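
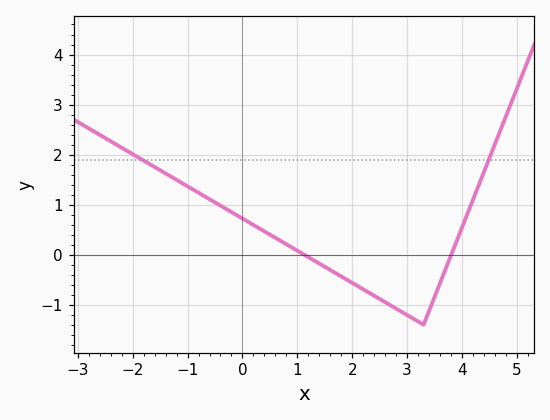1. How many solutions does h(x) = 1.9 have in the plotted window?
2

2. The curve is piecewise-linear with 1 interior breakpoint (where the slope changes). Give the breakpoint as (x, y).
(3.3, -1.4)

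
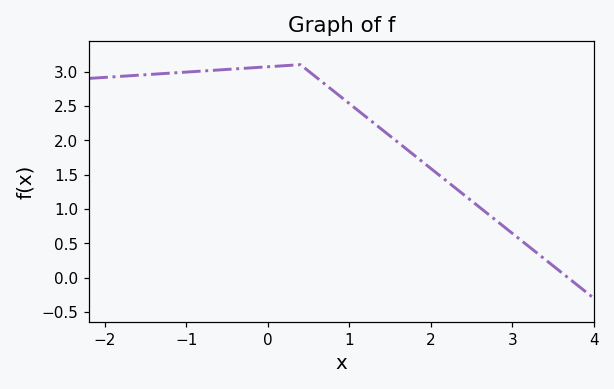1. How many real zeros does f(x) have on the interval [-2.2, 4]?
1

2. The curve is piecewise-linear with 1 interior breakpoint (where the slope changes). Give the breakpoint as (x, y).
(0.4, 3.1)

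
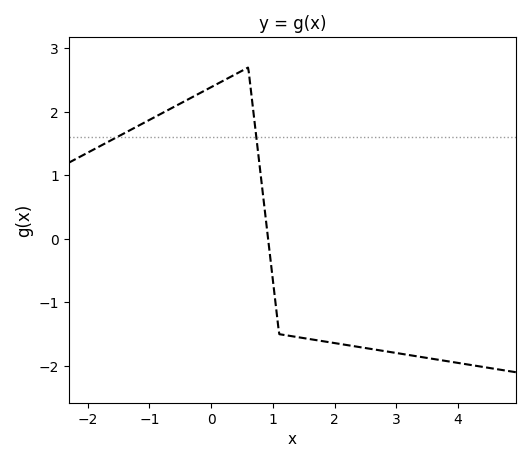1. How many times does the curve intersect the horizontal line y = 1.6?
2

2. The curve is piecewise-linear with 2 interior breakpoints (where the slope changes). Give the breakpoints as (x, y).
(0.6, 2.7); (1.1, -1.5)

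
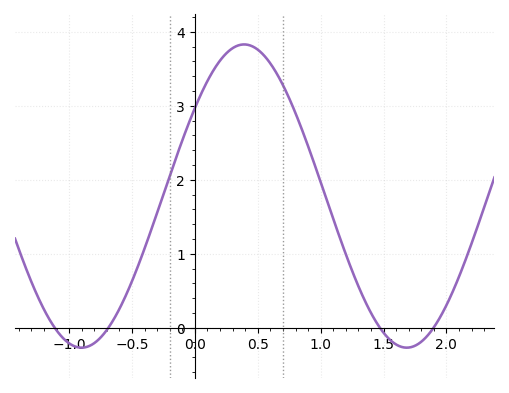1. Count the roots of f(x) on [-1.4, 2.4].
4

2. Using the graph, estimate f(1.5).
-0.1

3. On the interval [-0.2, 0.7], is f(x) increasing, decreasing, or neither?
neither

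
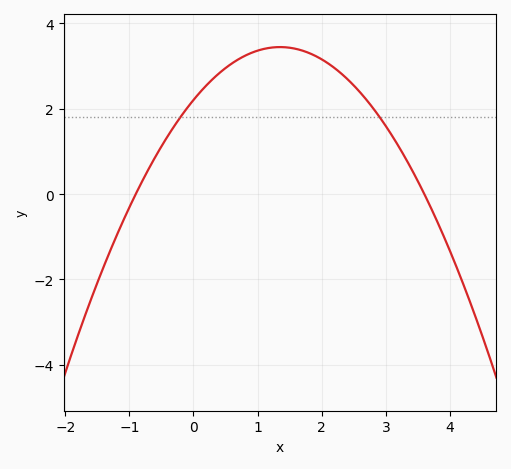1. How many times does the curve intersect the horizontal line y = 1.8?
2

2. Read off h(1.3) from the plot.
3.44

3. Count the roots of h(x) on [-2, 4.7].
2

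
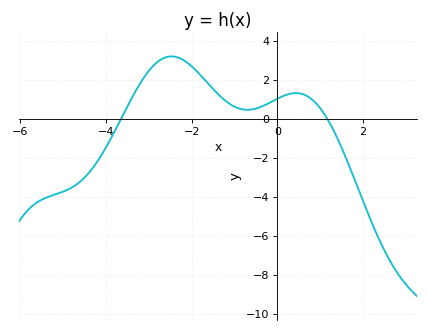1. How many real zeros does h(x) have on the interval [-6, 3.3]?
2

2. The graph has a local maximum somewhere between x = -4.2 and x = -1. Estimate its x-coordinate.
-2.47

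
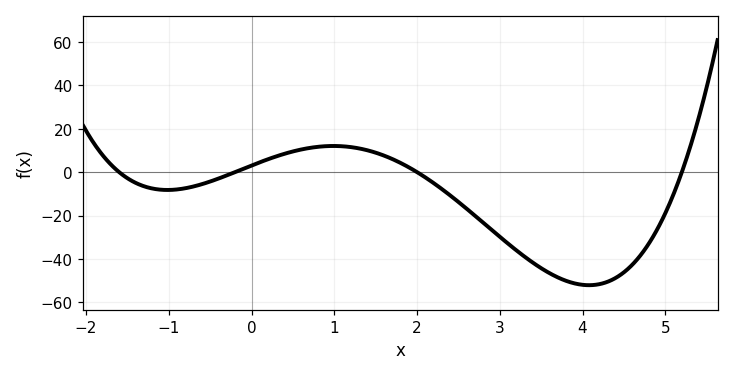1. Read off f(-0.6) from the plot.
-6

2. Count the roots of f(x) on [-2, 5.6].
4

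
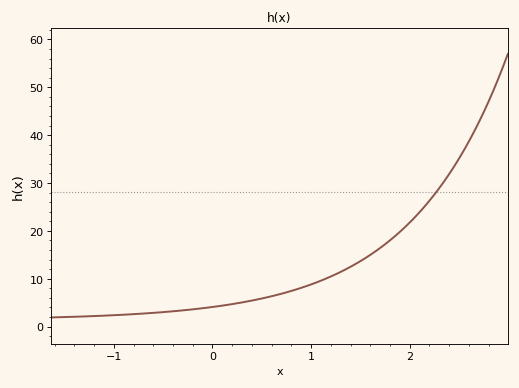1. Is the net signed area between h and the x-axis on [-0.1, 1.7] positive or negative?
positive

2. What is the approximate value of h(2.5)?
35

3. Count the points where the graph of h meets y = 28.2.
1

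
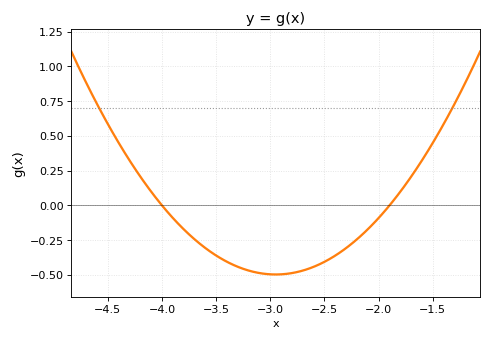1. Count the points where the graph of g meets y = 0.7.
2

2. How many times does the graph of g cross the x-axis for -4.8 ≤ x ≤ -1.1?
2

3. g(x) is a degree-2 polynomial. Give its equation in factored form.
y = 0.45(x + 4)(x + 1.9)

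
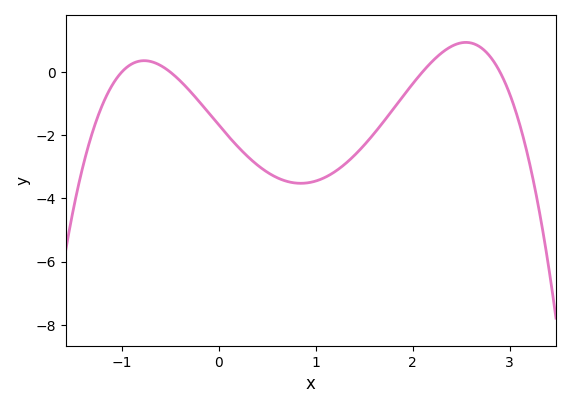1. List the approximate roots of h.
-1, -0.5, 2.1, 2.9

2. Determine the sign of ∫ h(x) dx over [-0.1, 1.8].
negative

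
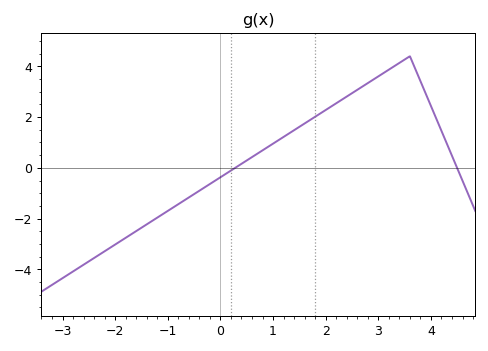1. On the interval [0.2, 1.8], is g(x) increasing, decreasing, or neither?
increasing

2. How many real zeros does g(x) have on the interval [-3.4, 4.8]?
2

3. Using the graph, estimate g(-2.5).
-3.6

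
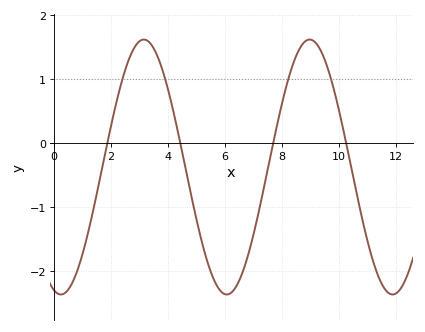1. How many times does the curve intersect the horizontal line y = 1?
4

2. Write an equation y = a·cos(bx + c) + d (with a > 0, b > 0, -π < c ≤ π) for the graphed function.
y = 1.99cos(1.1x + 2.9) - 0.37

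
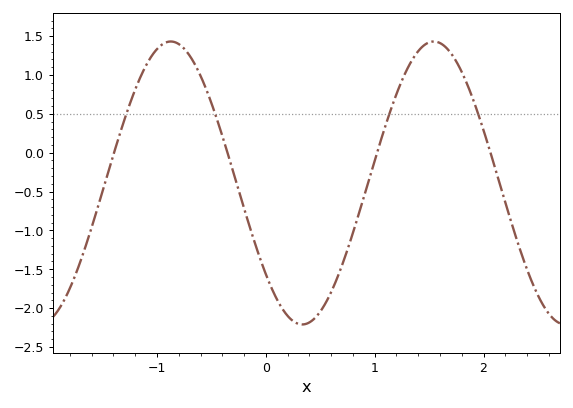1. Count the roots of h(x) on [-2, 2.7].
4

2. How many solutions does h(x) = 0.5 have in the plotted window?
4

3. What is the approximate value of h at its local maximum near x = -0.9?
1.45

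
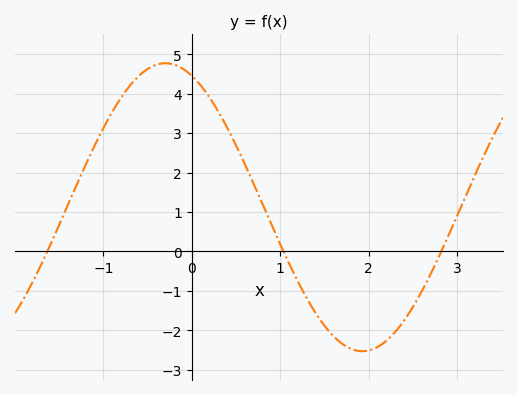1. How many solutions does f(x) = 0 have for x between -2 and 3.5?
3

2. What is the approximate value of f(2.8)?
-0.1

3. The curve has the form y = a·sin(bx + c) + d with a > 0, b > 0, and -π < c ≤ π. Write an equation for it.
y = 3.65sin(1.4x + 2) + 1.12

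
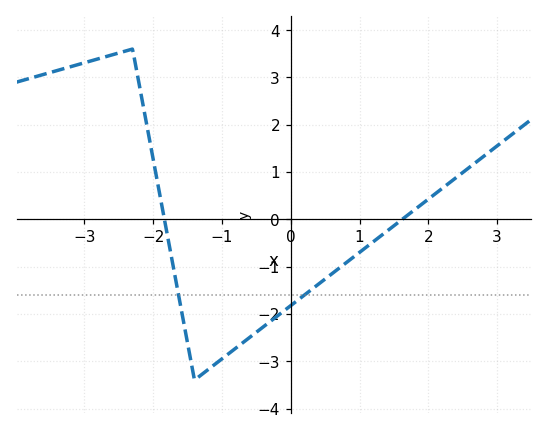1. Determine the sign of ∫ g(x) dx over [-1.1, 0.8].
negative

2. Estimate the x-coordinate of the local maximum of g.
-2.3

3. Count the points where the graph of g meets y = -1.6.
2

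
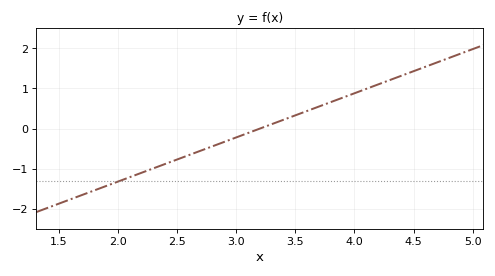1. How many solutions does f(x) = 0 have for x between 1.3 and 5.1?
1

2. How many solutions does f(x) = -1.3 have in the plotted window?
1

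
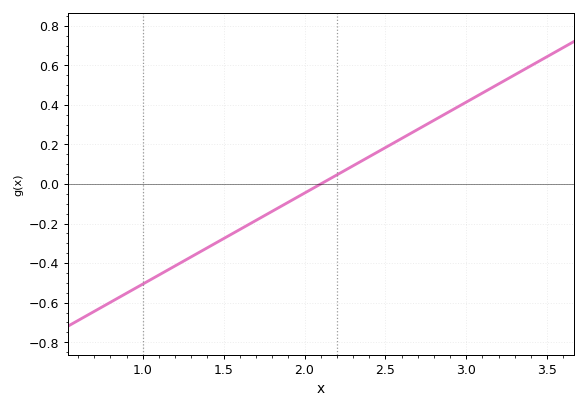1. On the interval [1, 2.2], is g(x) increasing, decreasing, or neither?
increasing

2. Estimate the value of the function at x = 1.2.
-0.414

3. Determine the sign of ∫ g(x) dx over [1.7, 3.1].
positive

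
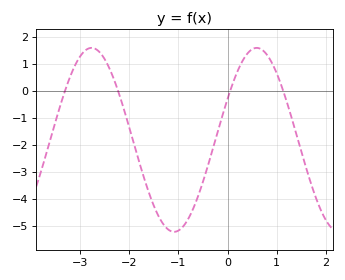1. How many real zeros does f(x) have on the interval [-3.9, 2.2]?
4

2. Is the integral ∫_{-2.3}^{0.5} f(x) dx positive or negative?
negative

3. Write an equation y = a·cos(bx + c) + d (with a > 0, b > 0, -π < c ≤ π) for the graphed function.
y = 3.4cos(1.87x - 1.11) - 1.82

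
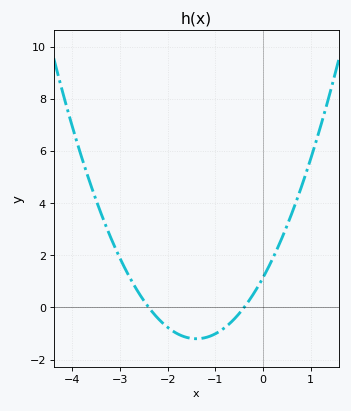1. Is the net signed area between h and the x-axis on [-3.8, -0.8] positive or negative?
positive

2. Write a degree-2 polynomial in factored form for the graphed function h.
y = 1.2(x + 2.4)(x + 0.4)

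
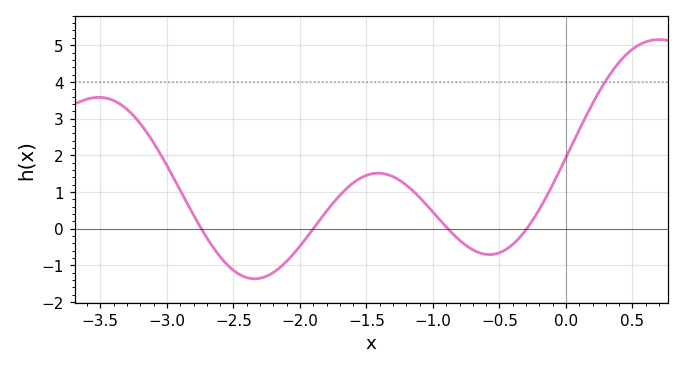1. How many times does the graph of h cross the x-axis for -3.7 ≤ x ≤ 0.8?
4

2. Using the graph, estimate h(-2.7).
-0.249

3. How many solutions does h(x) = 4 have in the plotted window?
1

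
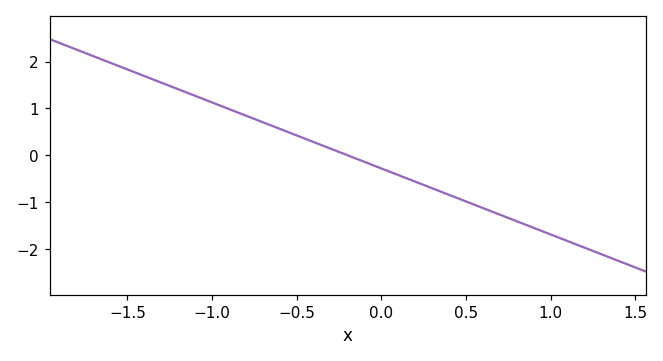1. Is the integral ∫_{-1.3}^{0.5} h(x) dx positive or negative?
positive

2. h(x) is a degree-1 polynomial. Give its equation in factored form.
y = -1.41(x + 0.2)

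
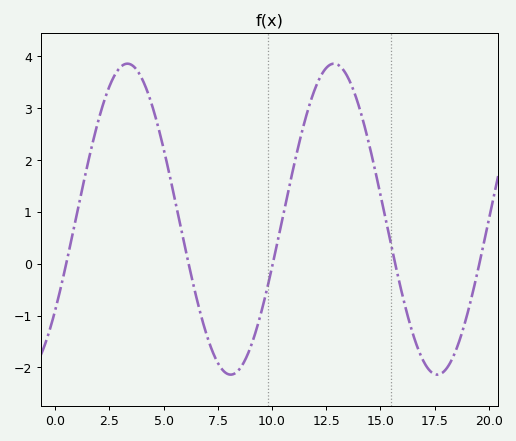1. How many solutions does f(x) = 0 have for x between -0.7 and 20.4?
5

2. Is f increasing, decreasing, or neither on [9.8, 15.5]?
neither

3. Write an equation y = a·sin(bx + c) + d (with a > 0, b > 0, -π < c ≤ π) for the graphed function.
y = 3sin(0.66x - 0.63) + 0.86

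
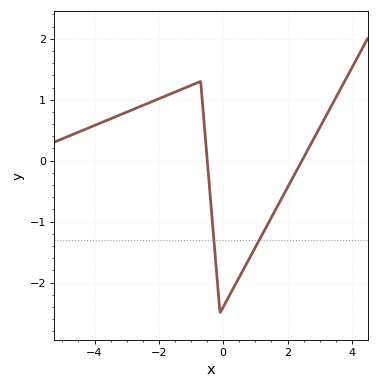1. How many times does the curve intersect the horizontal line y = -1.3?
2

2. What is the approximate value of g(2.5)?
0.1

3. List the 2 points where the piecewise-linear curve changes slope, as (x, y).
(-0.7, 1.3); (-0.1, -2.5)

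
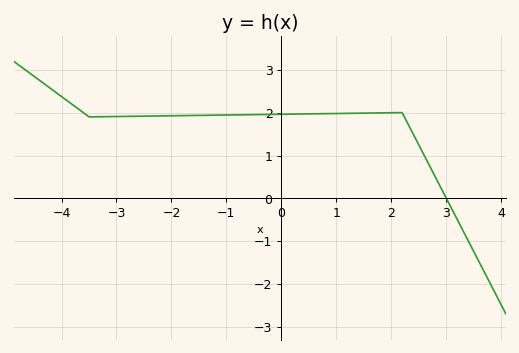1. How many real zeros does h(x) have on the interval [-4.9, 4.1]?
1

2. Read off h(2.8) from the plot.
0.508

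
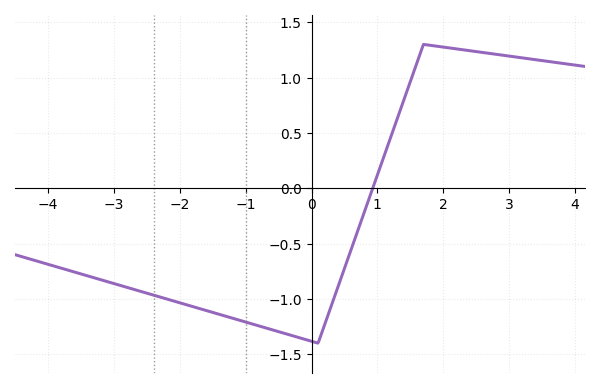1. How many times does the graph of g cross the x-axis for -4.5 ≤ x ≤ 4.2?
1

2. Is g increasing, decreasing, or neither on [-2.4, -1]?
decreasing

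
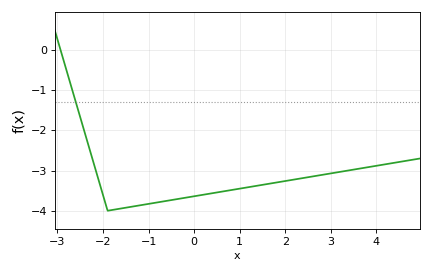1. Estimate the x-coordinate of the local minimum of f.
-1.8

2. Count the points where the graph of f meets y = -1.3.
1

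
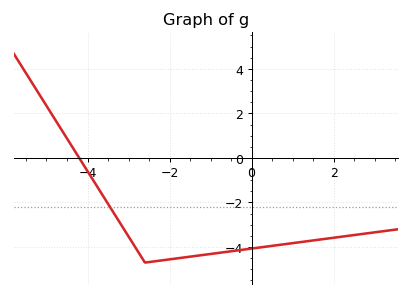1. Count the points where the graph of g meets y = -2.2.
1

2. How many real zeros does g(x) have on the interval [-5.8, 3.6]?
1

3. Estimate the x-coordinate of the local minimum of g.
-2.6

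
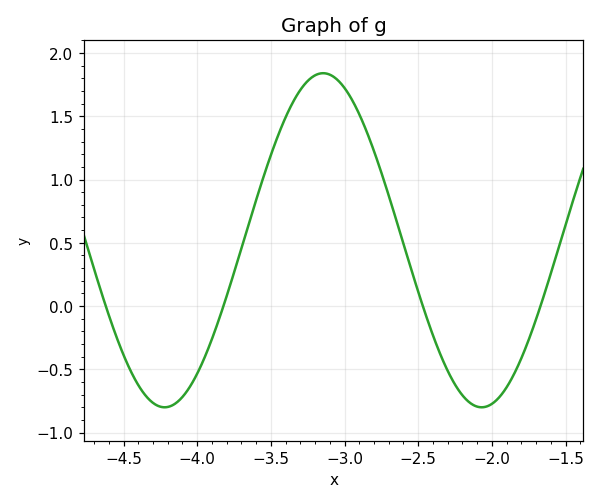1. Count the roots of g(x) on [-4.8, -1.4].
4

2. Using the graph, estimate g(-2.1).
-0.795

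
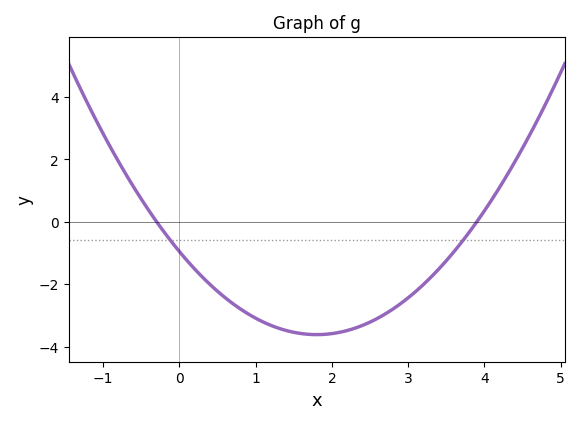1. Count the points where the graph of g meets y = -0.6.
2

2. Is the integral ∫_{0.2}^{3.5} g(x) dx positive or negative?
negative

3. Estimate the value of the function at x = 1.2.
-3.32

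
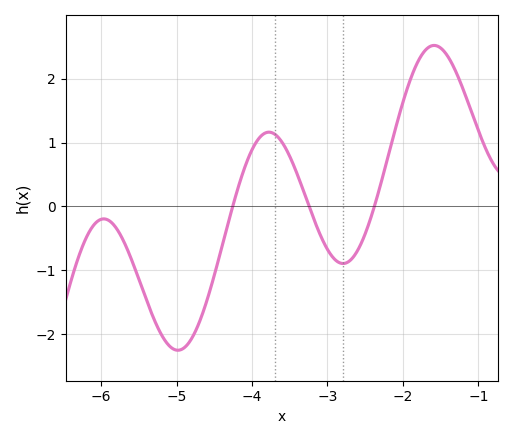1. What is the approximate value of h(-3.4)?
0.5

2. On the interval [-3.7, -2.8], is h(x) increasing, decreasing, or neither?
decreasing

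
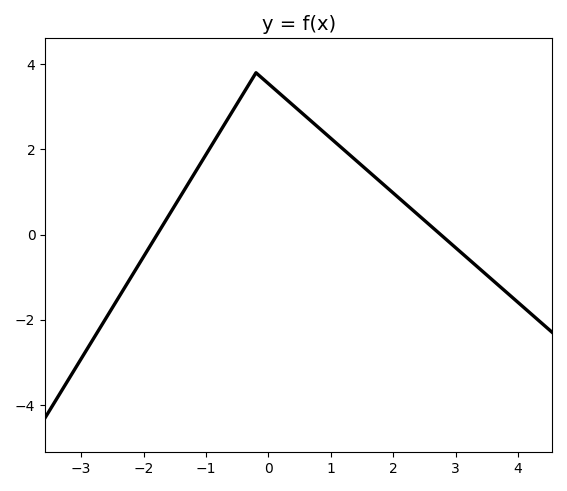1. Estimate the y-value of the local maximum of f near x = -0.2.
3.8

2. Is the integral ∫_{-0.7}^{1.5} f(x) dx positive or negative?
positive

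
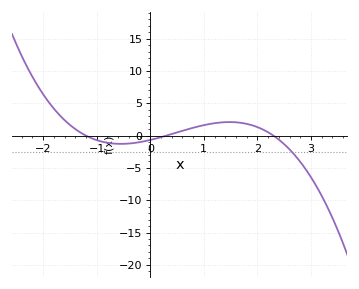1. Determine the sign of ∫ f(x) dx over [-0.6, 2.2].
positive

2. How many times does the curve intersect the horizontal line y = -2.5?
1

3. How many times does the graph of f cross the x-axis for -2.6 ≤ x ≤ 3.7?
3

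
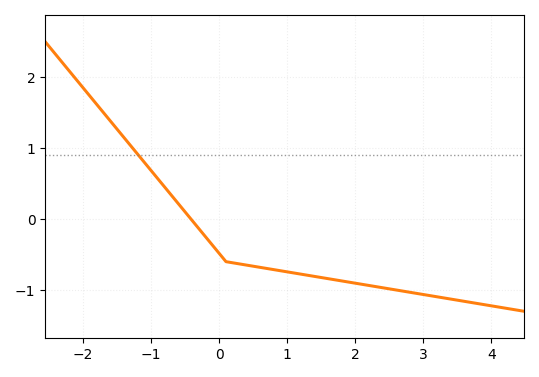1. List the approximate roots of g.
-0.414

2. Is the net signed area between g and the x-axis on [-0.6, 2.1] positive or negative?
negative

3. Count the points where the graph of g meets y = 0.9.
1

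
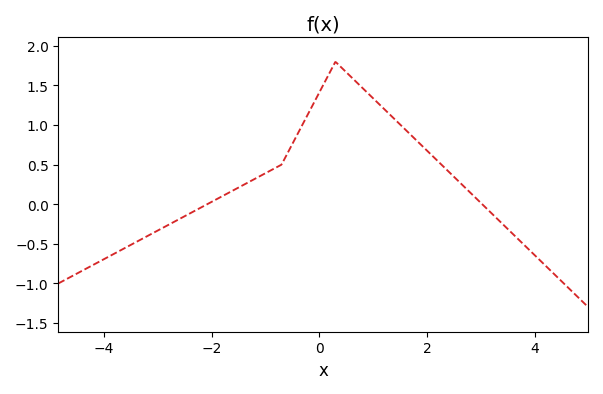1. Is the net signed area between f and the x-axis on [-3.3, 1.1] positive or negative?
positive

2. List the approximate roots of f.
-2.08, 3.03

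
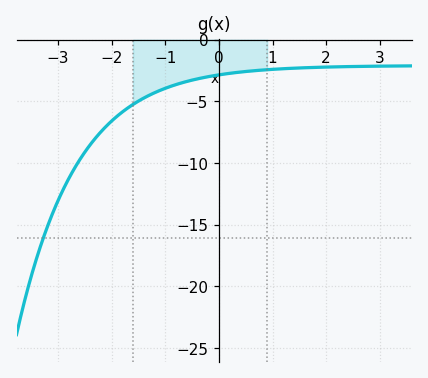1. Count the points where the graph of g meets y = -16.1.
1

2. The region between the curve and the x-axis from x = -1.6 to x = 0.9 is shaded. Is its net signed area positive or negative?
negative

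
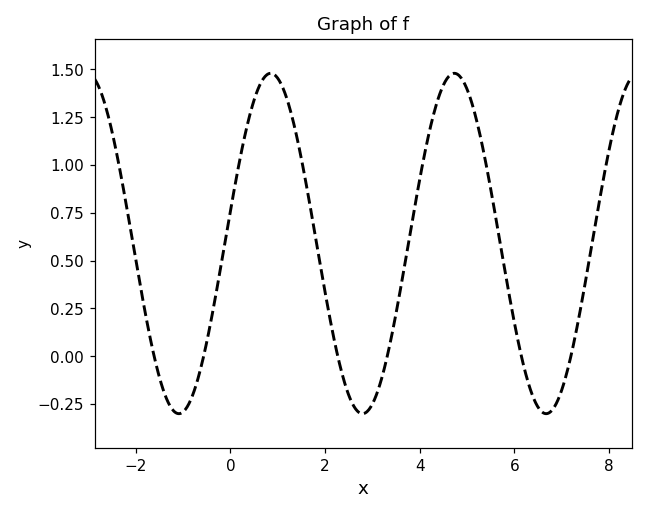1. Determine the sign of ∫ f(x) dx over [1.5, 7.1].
positive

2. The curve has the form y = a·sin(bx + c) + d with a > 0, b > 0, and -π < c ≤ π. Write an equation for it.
y = 0.89sin(1.6x + 0.19) + 0.59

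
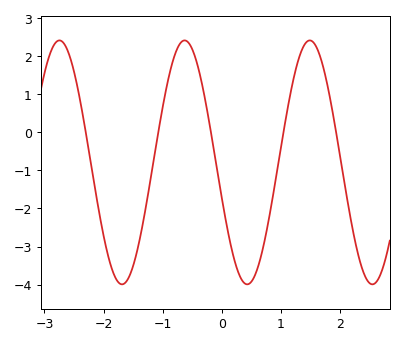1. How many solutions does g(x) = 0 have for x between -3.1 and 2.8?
5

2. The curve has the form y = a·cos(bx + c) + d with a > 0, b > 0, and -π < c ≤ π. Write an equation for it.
y = 3.2cos(2.97x + 1.87) - 0.79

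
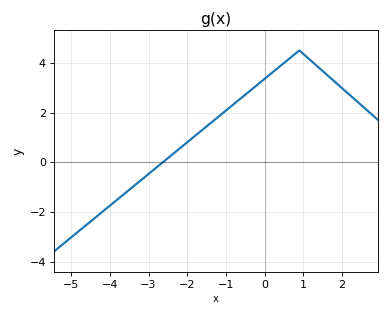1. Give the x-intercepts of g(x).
-2.6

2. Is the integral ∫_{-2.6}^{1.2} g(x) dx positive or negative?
positive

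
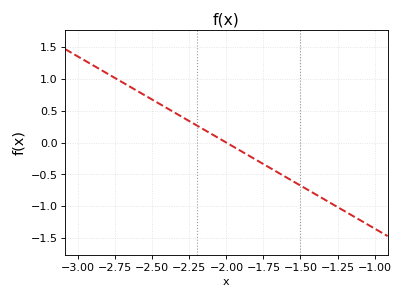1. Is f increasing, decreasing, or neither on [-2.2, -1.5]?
decreasing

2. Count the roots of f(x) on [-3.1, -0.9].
1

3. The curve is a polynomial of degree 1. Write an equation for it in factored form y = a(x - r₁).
y = -1.35(x + 2)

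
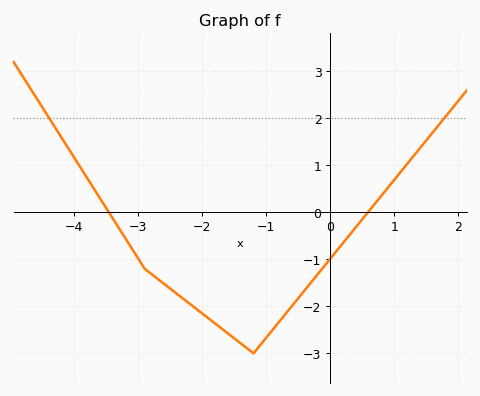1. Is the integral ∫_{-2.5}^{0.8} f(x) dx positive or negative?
negative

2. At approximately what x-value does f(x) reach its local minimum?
-1.2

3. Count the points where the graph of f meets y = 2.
2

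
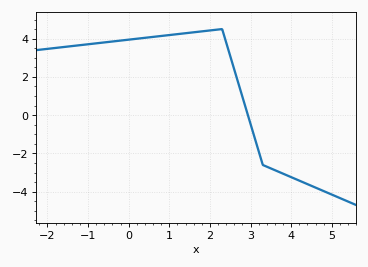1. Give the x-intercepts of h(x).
3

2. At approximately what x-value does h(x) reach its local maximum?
2.2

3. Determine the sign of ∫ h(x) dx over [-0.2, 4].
positive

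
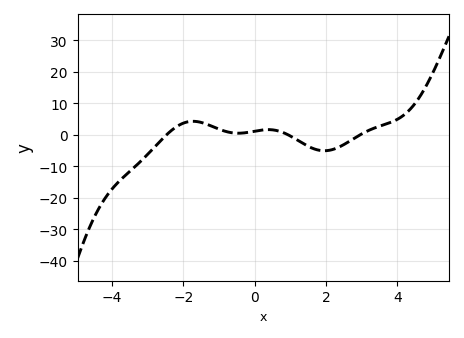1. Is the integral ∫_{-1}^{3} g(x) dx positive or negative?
negative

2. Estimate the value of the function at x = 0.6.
1.34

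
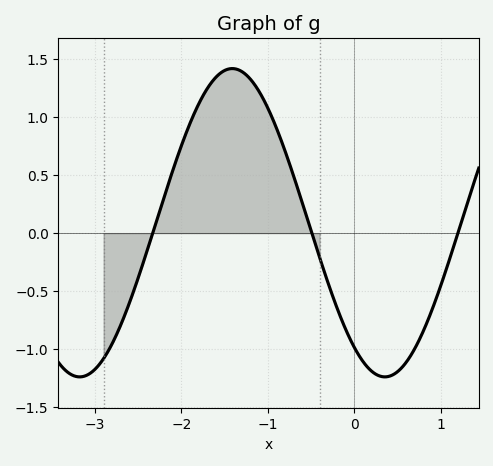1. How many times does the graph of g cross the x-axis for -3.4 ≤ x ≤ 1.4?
3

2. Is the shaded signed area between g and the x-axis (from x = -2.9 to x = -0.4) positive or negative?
positive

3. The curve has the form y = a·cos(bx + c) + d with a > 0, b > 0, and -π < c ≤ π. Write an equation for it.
y = 1.33cos(1.78x + 2.51) + 0.09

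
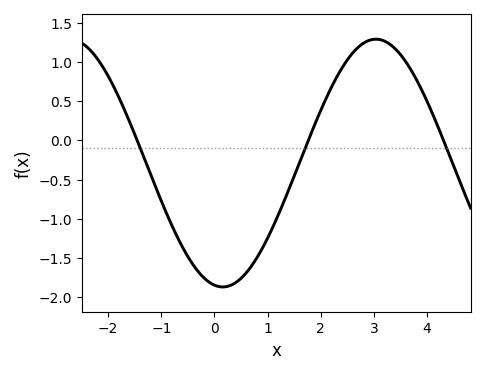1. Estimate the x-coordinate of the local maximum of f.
3.04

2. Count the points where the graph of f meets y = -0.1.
3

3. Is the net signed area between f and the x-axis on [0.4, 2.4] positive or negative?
negative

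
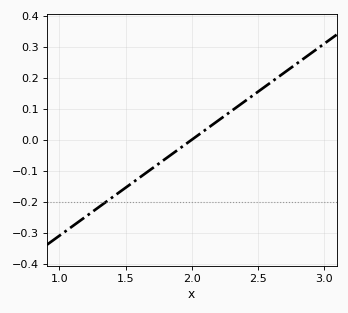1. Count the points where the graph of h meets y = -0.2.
1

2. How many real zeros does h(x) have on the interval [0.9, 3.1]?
1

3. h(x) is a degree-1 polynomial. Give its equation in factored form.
y = 0.31(x - 2)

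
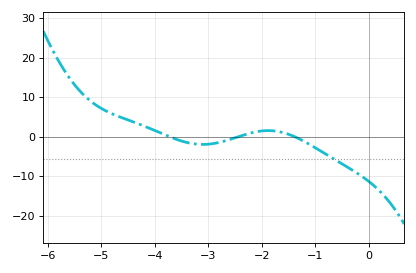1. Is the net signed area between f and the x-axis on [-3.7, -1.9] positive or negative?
negative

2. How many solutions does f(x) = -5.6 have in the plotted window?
1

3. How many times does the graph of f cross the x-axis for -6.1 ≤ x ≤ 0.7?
3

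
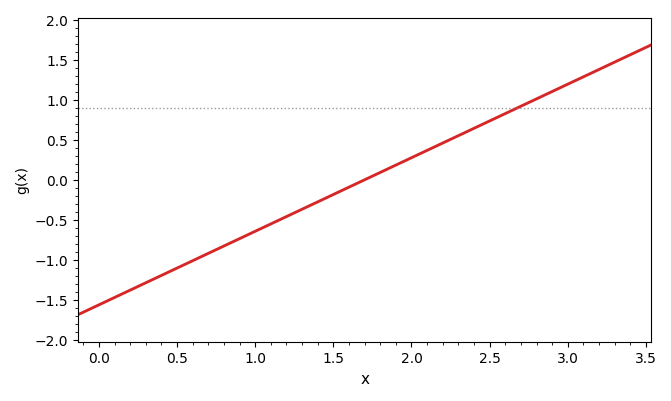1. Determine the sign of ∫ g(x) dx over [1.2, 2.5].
positive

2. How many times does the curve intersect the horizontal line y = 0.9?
1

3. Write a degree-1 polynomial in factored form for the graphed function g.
y = 0.92(x - 1.7)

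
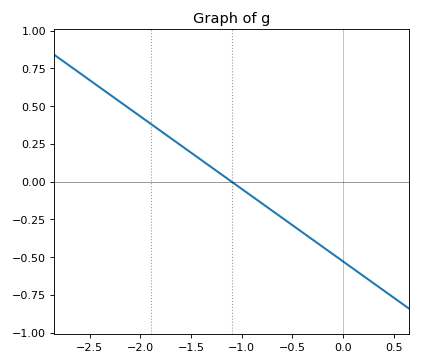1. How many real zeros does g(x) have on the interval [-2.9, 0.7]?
1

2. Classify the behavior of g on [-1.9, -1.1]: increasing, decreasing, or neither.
decreasing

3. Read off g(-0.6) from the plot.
-0.24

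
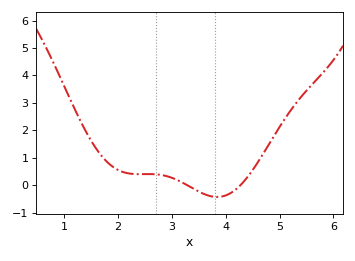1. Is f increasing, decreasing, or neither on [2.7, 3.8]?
decreasing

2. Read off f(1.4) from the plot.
2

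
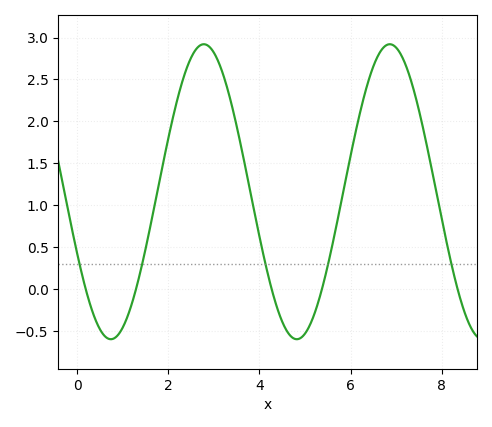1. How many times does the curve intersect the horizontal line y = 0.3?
5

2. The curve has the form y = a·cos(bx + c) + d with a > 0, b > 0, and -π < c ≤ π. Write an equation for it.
y = 1.76cos(1.5x + 2) + 1.16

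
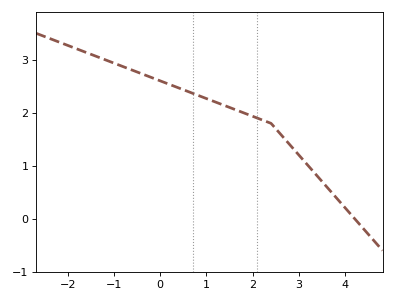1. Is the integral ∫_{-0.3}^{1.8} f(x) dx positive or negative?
positive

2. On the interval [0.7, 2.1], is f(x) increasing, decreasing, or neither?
decreasing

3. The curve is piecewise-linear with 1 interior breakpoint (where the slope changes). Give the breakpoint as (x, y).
(2.4, 1.8)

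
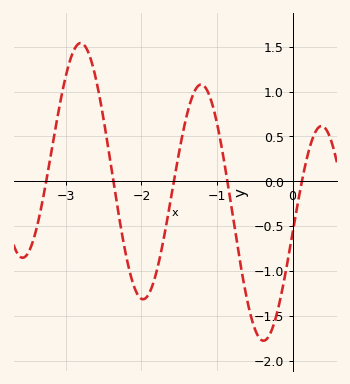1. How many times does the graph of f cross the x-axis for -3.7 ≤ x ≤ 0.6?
5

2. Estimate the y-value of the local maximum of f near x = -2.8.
1.55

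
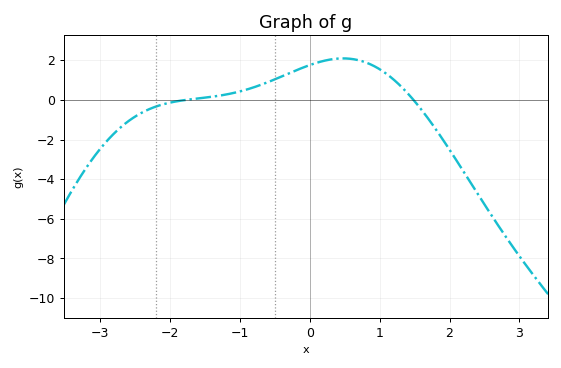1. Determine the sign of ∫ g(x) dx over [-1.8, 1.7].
positive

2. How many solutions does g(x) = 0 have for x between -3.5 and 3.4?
2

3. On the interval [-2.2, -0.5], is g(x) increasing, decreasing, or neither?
increasing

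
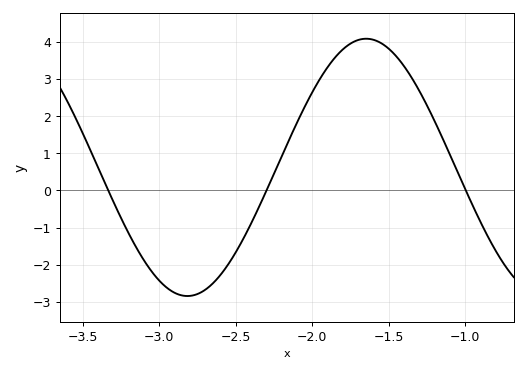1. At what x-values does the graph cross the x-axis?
-3.35, -2.3, -1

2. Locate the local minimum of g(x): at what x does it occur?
-2.8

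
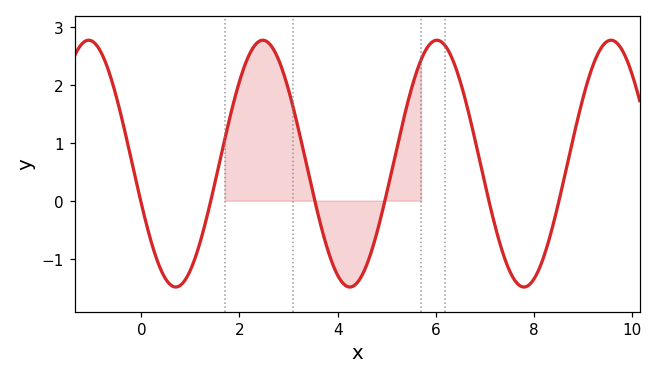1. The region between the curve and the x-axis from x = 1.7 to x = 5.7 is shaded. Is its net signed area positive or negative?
positive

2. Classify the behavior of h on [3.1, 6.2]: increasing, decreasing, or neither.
neither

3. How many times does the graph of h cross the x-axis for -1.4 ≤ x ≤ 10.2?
6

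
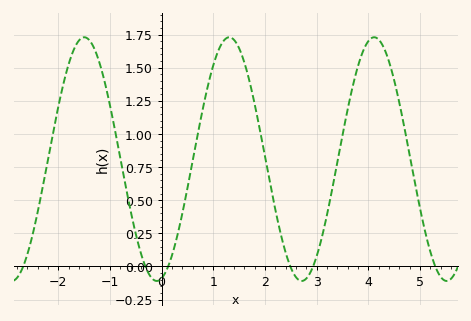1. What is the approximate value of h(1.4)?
1.7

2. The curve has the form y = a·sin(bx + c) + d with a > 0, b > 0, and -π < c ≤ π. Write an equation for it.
y = 0.92sin(2.2x - 1.4) + 0.81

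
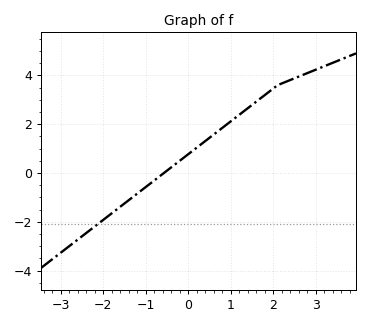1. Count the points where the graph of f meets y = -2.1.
1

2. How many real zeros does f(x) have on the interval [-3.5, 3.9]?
1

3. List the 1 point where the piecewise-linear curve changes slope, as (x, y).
(2.1, 3.6)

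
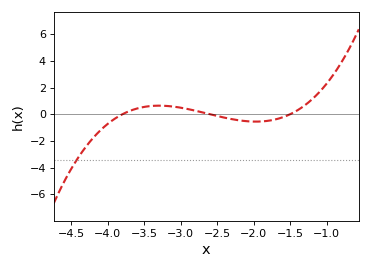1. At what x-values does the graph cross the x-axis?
-3.8, -2.6, -1.5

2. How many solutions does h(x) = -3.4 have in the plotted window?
1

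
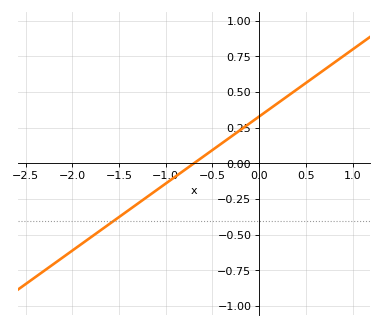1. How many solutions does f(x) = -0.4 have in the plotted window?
1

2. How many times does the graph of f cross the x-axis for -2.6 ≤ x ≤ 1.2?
1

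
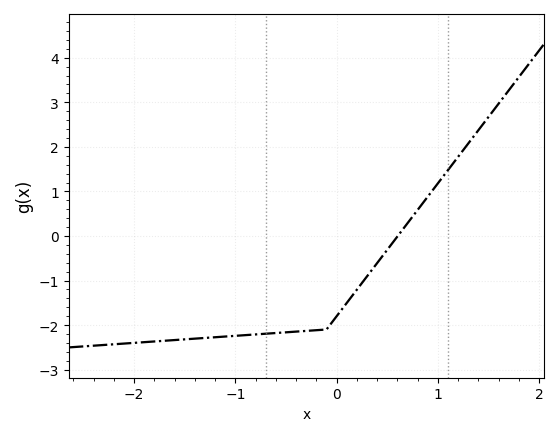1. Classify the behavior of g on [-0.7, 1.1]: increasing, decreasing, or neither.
increasing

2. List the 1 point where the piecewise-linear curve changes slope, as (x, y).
(-0.1, -2.1)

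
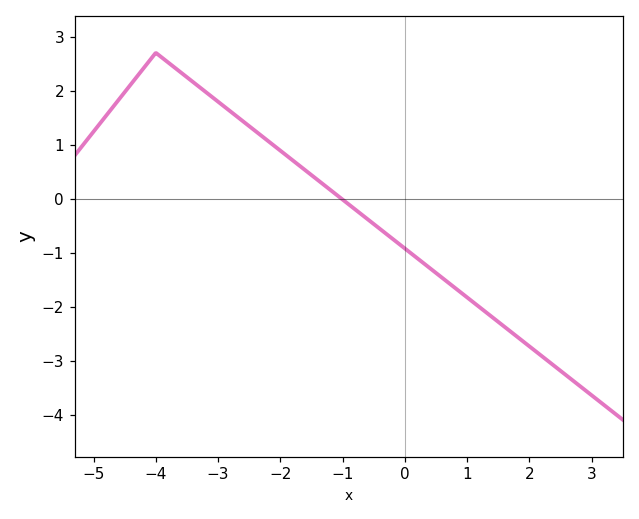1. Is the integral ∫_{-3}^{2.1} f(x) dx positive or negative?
negative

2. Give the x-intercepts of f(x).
-1.02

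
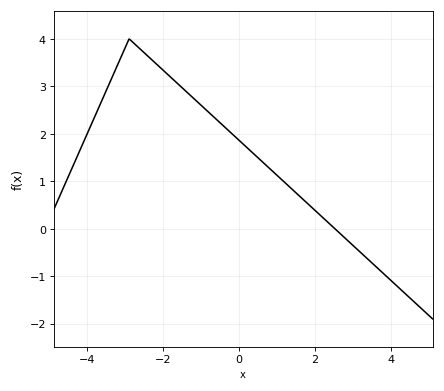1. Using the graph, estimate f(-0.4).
2.15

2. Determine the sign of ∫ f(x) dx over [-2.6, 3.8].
positive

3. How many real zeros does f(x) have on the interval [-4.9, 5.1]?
1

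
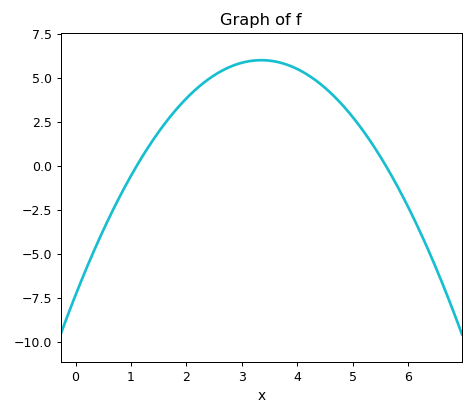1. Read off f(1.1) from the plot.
0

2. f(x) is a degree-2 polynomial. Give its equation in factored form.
y = -1.19(x - 1.1)(x - 5.6)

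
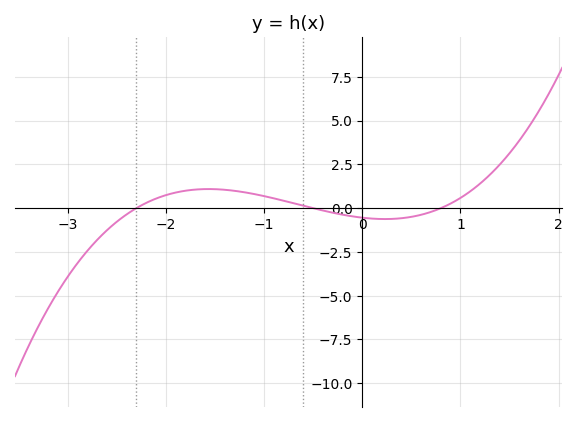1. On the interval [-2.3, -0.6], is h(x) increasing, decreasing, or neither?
neither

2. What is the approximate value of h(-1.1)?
1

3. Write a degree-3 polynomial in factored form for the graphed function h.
y = 0.59(x + 2.3)(x + 0.5)(x - 0.8)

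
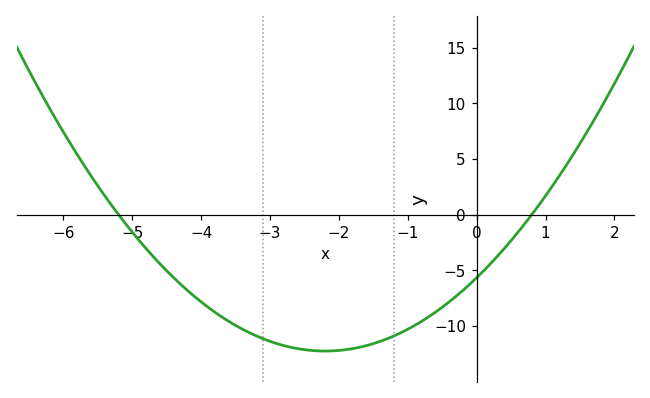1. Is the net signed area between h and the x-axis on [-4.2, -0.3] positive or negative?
negative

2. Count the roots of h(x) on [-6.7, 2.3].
2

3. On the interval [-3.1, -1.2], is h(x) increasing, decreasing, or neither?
neither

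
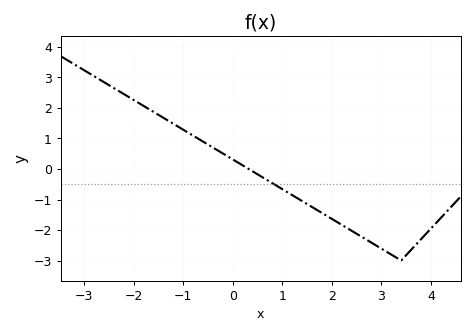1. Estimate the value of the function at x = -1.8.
2.07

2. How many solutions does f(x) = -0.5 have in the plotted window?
1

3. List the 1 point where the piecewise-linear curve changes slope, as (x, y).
(3.4, -3)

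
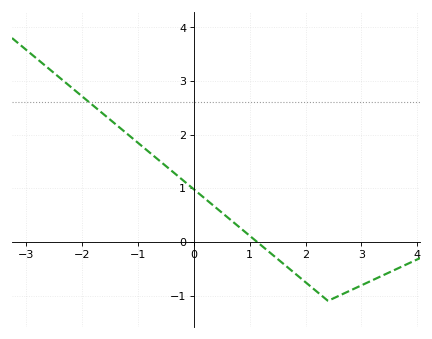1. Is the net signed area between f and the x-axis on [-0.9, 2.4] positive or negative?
positive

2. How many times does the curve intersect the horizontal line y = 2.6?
1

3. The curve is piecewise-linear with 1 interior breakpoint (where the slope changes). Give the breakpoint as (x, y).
(2.4, -1.1)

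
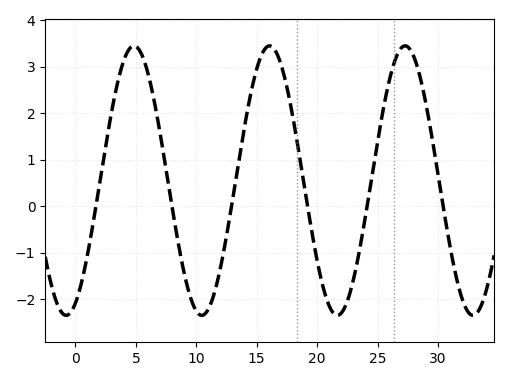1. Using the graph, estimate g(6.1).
2.8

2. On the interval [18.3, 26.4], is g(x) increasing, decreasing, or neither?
neither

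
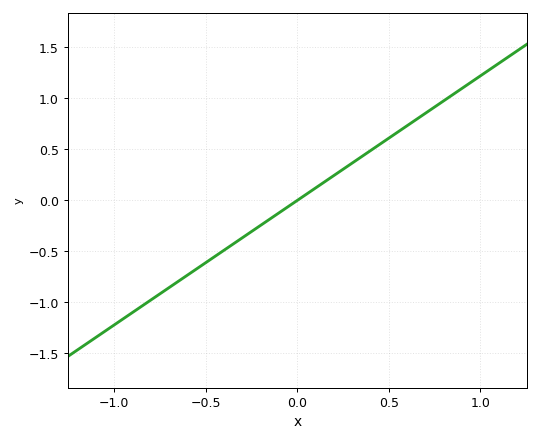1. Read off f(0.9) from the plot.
1.1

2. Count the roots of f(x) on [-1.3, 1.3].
1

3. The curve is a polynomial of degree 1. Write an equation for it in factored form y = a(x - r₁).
y = 1.22(x - 0)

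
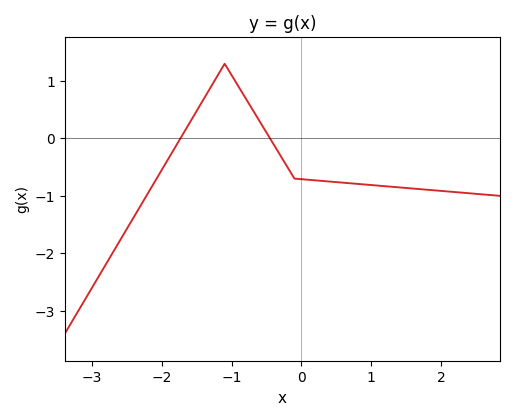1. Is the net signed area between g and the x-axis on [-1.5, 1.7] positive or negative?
negative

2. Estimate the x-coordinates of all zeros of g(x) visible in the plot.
-1.7, -0.5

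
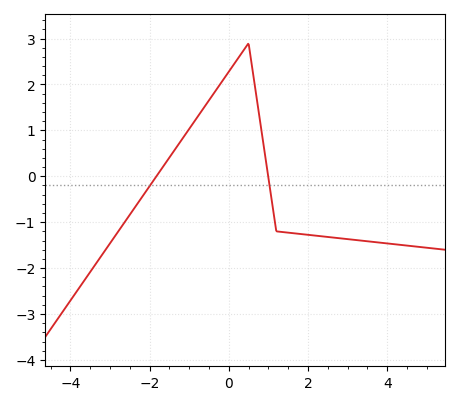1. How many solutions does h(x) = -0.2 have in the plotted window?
2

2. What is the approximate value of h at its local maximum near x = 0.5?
2.9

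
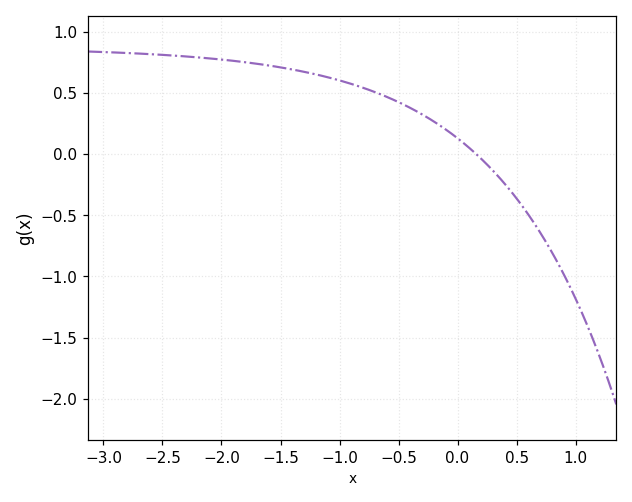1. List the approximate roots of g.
0.159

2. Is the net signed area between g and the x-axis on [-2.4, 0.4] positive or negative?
positive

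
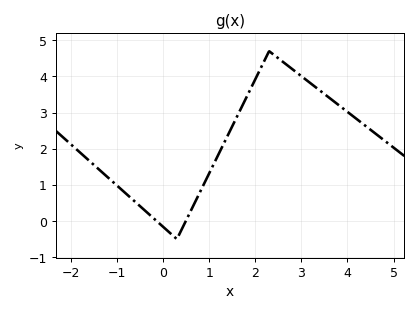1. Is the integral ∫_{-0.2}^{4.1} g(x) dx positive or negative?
positive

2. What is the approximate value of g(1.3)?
2.1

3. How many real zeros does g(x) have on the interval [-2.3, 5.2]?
2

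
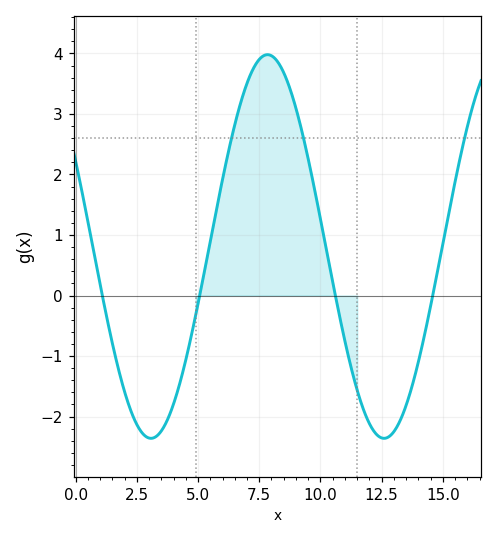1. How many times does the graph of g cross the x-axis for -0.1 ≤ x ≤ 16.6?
4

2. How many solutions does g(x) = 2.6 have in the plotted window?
3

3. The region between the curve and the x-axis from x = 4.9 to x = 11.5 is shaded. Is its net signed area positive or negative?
positive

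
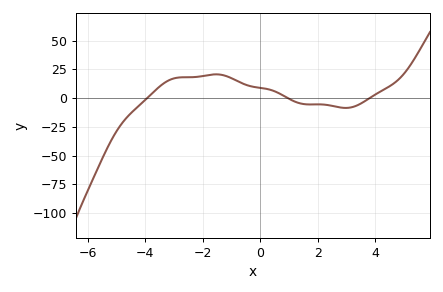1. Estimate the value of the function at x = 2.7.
-7.79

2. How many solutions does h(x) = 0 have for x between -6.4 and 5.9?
3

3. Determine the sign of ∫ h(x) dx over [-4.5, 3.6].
positive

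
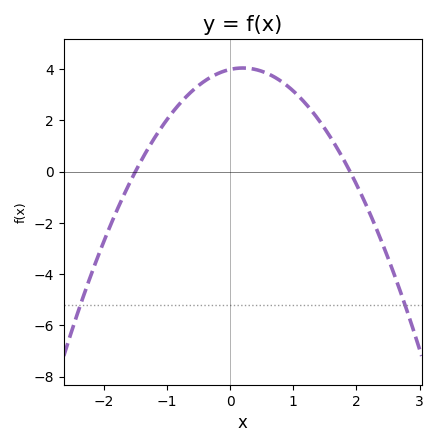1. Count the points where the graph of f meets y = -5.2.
2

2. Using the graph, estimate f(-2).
-2.73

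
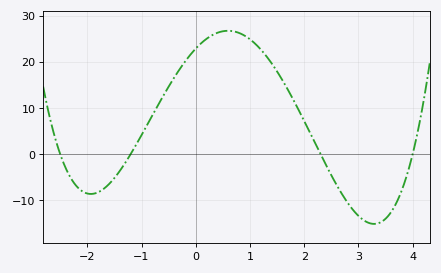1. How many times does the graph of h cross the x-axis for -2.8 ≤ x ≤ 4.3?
4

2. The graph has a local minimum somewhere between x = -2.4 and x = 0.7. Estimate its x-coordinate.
-1.9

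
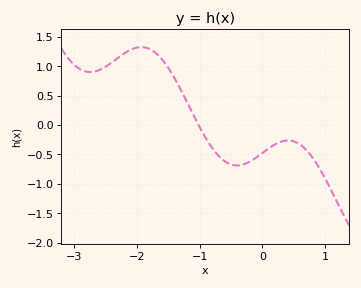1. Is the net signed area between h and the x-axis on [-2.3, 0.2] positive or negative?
positive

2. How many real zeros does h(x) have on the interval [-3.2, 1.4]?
1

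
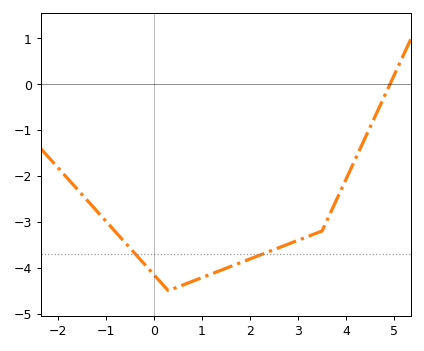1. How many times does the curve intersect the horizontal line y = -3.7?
2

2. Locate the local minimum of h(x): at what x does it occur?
0.302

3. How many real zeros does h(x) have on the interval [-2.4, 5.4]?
1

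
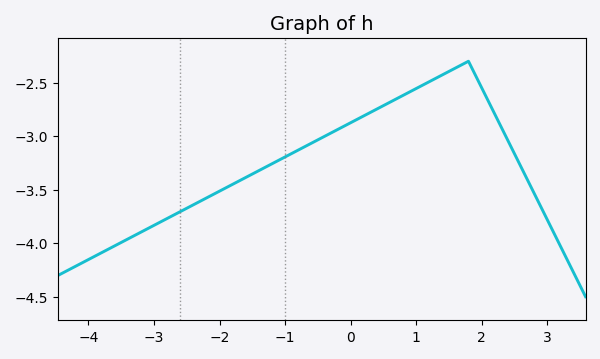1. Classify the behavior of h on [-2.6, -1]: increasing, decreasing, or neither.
increasing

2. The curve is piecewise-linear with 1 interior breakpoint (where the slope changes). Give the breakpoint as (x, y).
(1.8, -2.3)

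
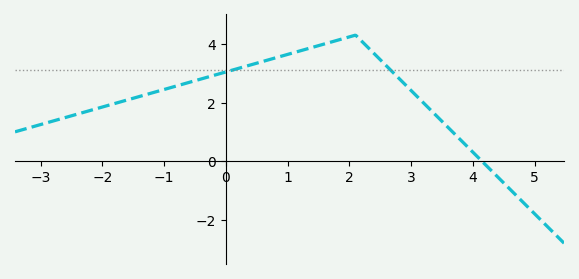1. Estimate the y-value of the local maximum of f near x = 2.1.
4.3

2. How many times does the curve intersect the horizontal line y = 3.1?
2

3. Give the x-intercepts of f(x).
4.2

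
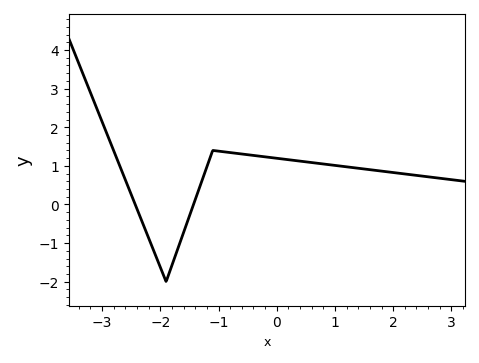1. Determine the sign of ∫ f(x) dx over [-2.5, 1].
positive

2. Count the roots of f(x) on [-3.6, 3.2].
2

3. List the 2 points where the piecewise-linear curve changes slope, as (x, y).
(-1.9, -2); (-1.1, 1.4)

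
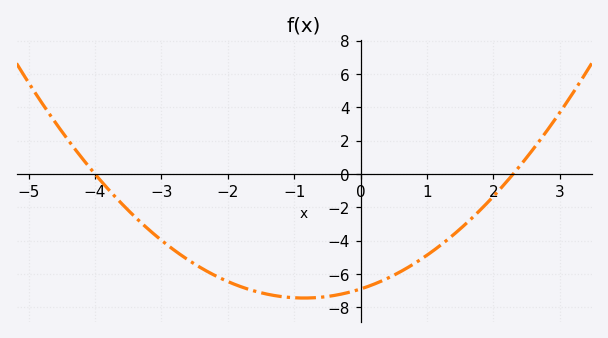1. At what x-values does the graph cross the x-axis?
-4, 2.2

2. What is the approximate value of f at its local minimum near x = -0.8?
-7.4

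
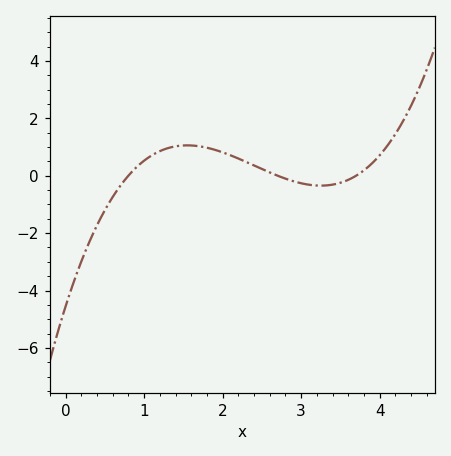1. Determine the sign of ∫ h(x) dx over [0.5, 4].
positive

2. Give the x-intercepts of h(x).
0.8, 2.7, 3.7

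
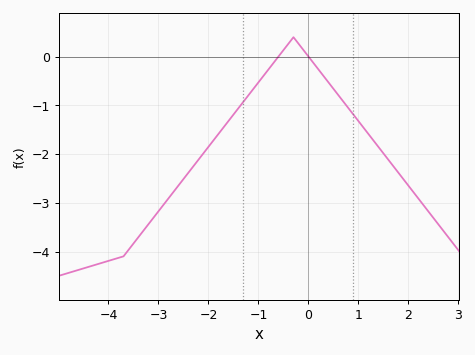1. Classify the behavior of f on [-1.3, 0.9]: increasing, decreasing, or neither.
neither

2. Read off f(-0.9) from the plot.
-0.4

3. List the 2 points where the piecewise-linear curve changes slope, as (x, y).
(-3.7, -4.1); (-0.3, 0.4)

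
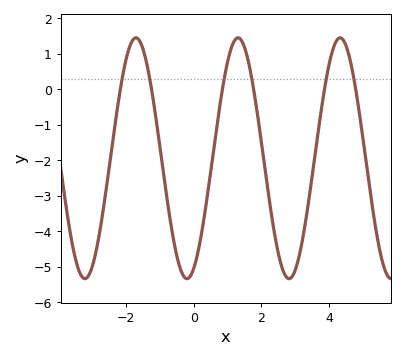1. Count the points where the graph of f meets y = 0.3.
6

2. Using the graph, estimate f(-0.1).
-5.25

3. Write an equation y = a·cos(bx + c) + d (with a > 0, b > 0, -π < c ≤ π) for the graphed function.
y = 3.39cos(2.08x - 2.72) - 1.94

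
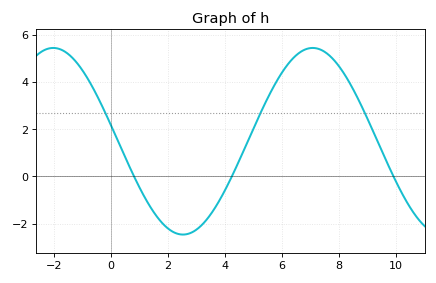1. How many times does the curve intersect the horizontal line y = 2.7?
3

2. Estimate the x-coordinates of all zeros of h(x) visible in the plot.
0.807, 4.24, 9.91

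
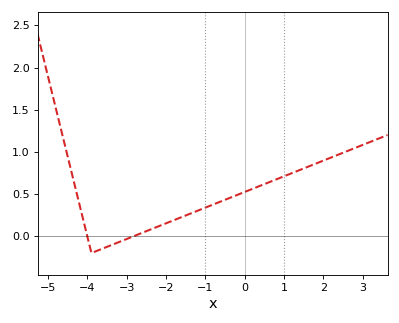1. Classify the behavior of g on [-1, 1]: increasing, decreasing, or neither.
increasing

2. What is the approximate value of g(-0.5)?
0.432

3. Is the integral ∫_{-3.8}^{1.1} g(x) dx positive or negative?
positive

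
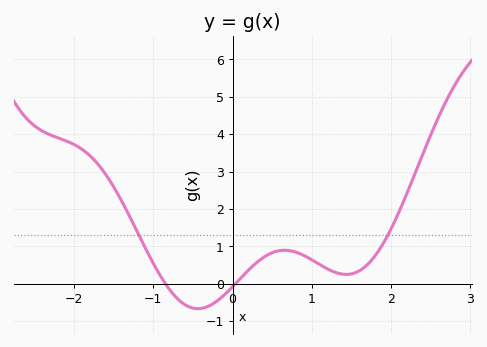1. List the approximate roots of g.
-0.848, 0.036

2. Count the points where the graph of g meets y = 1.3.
2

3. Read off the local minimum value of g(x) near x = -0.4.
-0.67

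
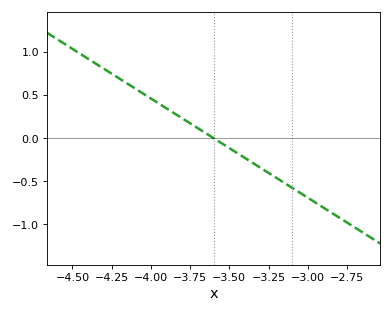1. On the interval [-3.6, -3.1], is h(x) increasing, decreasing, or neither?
decreasing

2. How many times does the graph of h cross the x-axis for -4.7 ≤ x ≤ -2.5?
1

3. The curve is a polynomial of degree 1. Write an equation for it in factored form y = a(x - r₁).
y = -1.15(x + 3.6)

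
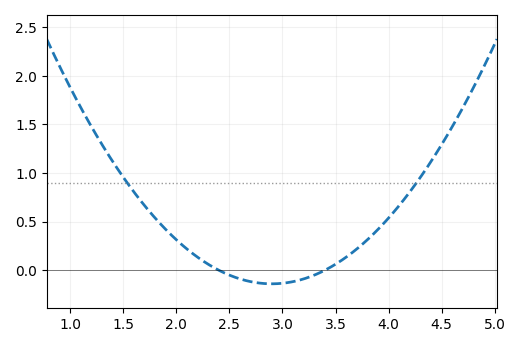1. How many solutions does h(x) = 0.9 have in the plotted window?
2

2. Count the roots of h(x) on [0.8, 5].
2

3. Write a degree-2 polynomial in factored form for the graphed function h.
y = 0.56(x - 2.4)(x - 3.4)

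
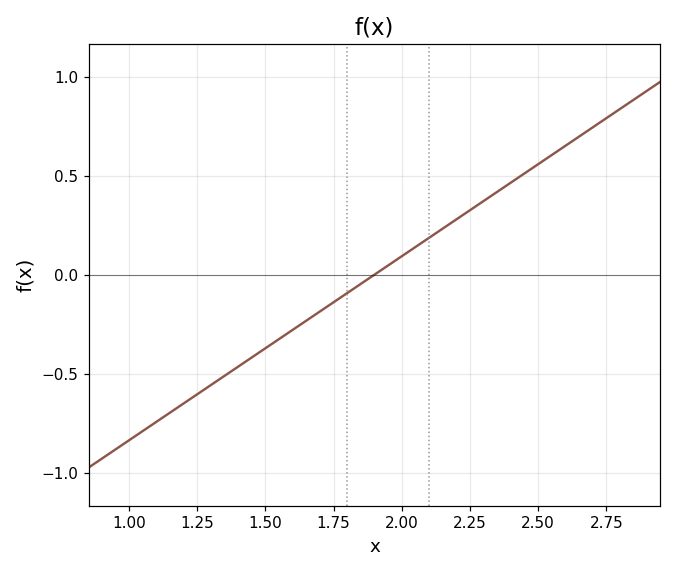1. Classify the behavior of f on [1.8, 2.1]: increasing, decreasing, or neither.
increasing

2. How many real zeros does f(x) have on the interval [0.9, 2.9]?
1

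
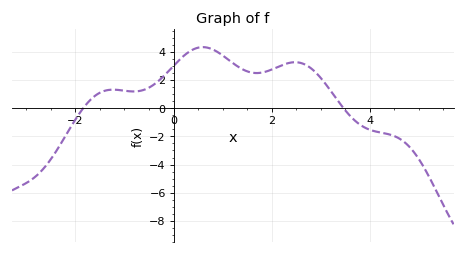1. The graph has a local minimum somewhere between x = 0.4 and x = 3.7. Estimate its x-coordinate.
1.69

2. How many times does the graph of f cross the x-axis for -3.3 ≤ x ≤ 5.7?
2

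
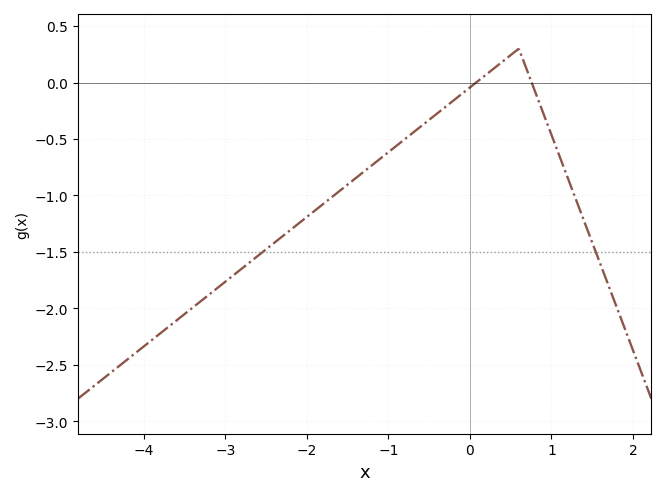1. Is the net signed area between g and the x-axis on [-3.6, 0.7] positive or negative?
negative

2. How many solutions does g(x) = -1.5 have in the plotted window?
2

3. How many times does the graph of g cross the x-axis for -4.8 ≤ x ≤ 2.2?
2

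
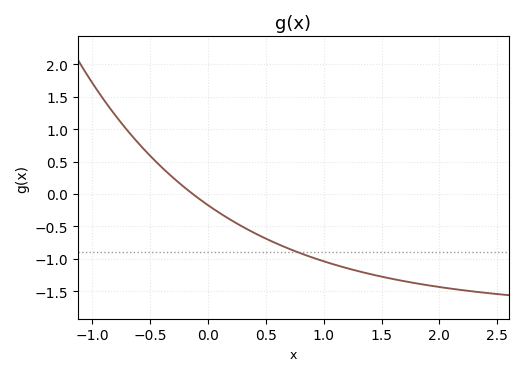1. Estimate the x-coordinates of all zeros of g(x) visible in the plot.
-0.15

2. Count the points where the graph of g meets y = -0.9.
1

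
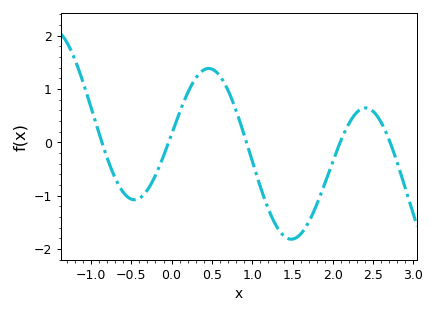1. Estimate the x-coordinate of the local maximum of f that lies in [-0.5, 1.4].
0.461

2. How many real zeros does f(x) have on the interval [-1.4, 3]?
5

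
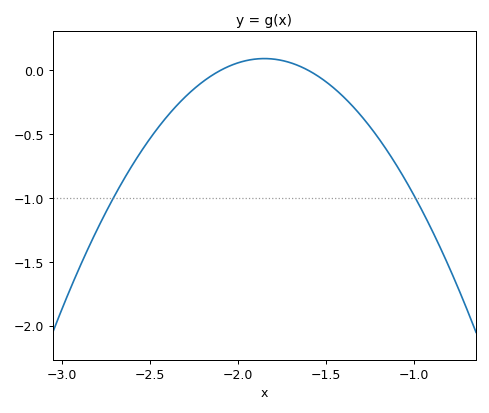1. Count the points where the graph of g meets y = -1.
2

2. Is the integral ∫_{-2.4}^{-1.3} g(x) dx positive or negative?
negative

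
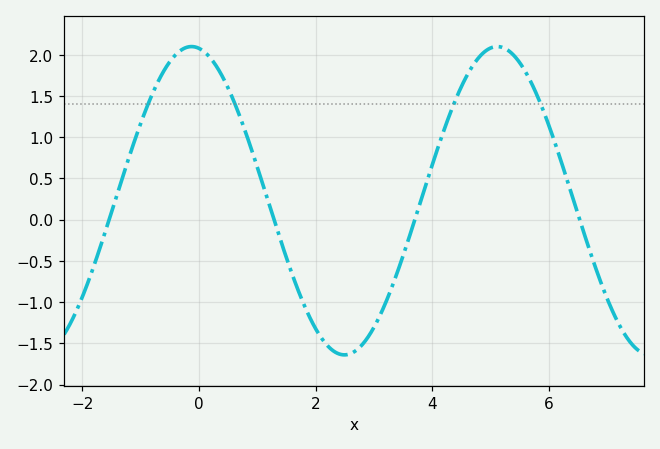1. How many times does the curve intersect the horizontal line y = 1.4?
4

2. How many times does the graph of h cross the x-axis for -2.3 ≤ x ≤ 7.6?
4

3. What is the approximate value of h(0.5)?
1.6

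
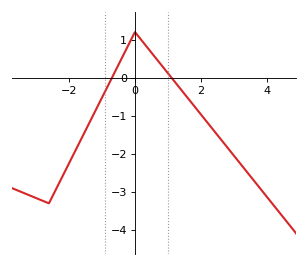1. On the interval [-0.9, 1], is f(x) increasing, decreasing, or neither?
neither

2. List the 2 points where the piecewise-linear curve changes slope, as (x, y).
(-2.6, -3.3); (0, 1.2)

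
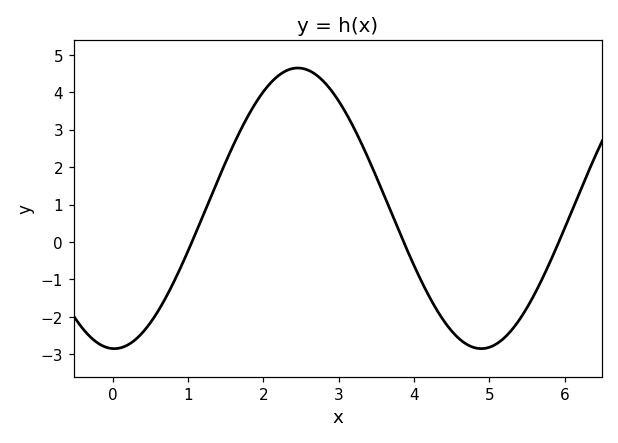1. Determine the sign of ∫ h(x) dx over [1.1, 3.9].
positive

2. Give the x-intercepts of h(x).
1.1, 3.9, 5.9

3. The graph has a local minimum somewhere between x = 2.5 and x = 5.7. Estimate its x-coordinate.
4.9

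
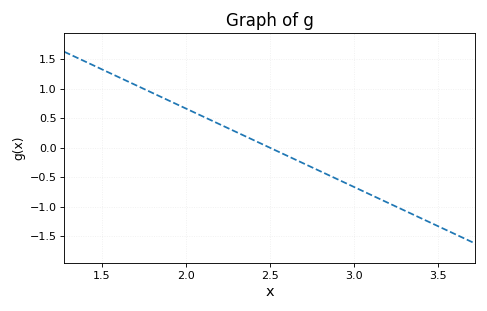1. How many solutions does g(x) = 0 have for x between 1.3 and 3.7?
1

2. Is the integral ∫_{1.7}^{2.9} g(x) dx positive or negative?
positive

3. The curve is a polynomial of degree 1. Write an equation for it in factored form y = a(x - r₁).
y = -1.33(x - 2.5)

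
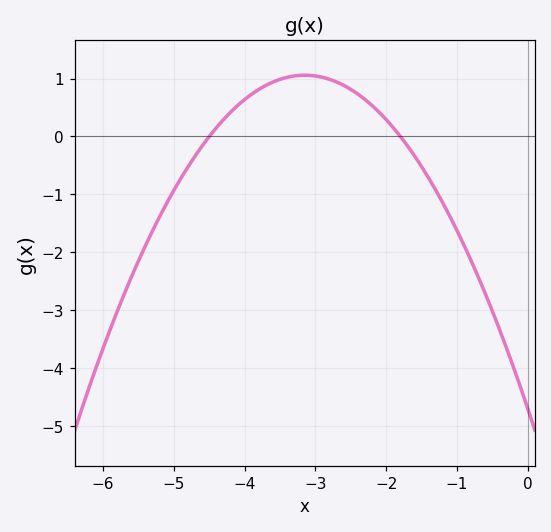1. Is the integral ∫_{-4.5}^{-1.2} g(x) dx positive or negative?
positive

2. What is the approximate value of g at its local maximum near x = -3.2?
1.06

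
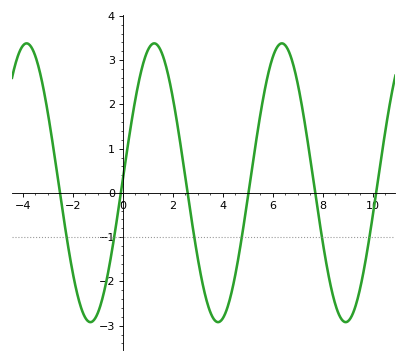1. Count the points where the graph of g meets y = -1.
6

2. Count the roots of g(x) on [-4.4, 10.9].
6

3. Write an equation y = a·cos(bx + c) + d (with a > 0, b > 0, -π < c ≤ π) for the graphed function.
y = 3.15cos(1.23x - 1.55) + 0.23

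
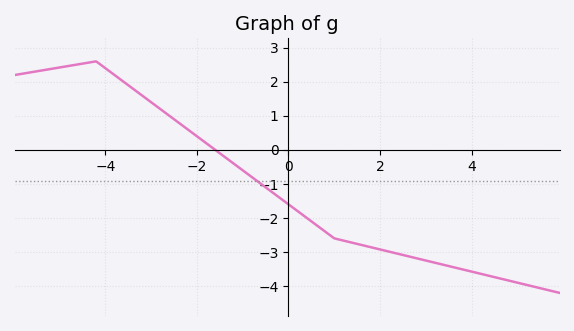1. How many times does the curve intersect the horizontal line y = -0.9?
1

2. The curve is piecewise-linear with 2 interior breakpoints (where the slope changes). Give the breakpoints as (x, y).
(-4.2, 2.6); (1, -2.6)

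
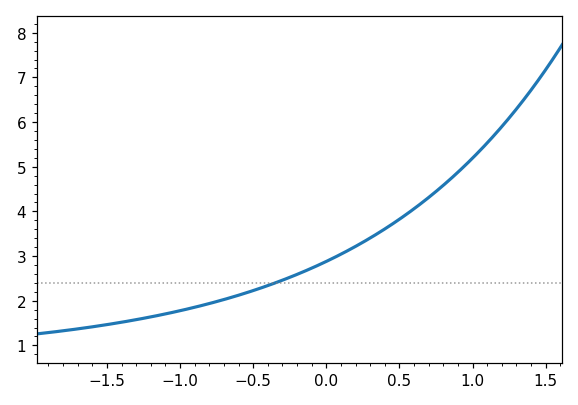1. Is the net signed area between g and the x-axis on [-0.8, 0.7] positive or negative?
positive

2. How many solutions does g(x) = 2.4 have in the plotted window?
1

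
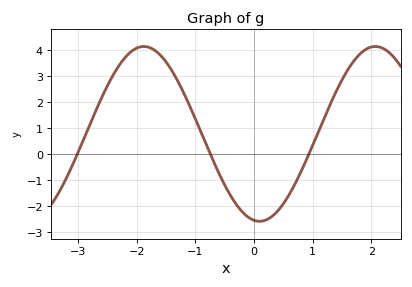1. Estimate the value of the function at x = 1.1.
0.9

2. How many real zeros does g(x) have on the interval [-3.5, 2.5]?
3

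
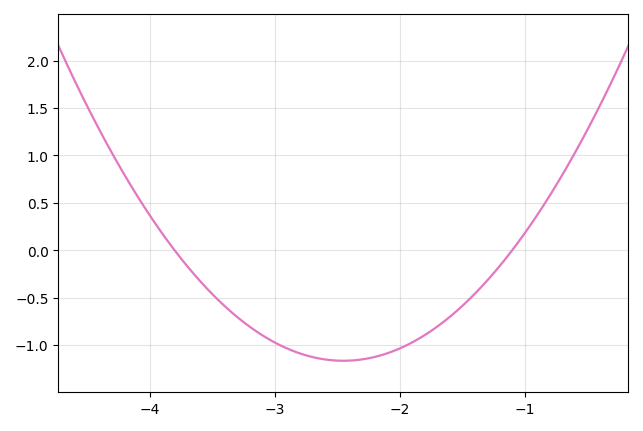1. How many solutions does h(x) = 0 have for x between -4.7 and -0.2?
2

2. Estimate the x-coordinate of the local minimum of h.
-2.45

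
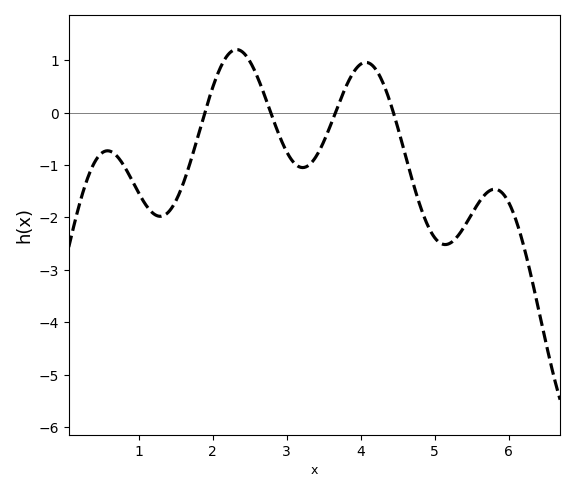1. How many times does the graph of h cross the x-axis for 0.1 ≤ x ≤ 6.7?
4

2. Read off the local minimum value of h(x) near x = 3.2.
-1.05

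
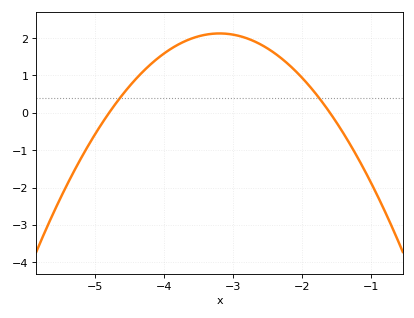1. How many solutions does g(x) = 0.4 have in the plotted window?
2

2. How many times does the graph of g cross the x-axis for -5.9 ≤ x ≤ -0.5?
2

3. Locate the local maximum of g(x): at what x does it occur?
-3.2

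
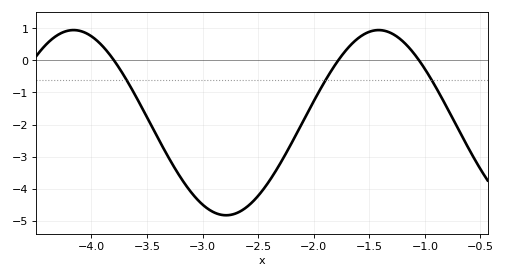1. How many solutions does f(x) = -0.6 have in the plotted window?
3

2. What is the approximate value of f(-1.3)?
0.8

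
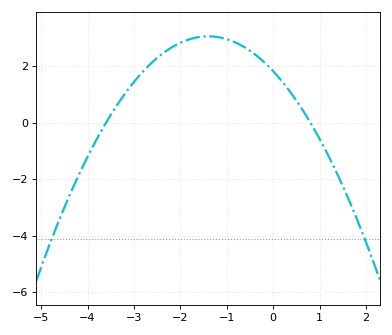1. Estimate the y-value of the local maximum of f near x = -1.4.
3.05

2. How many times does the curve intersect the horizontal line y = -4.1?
2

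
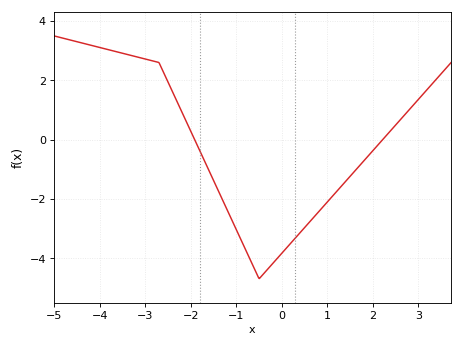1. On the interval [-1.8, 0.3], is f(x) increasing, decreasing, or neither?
neither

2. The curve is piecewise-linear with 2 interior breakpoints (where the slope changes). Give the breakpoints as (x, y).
(-2.7, 2.6); (-0.5, -4.7)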